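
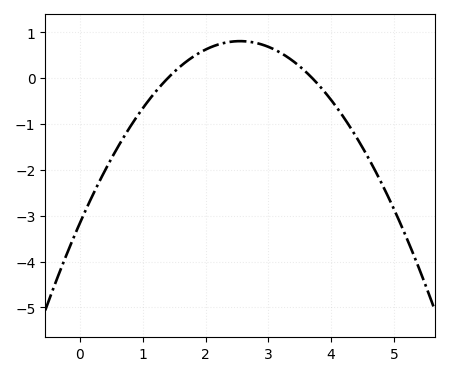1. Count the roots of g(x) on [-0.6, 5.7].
2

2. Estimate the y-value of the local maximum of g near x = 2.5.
0.8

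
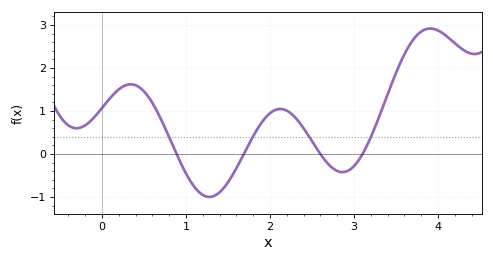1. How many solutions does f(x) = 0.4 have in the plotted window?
4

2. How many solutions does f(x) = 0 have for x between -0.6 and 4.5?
4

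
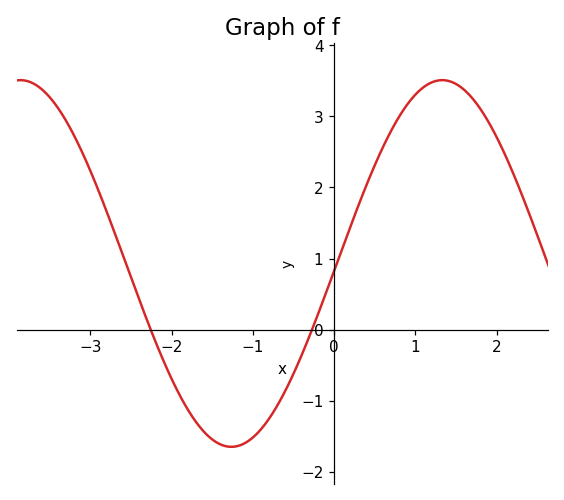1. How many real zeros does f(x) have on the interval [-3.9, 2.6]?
2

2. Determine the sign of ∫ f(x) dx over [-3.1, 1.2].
positive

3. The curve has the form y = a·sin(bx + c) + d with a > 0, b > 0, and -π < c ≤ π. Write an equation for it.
y = 2.58sin(1.21x - 0.04) + 0.93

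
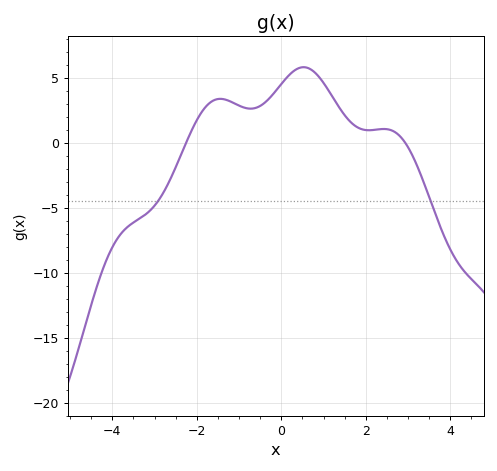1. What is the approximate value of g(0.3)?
5.5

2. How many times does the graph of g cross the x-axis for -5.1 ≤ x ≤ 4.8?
2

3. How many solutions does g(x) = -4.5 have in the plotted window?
2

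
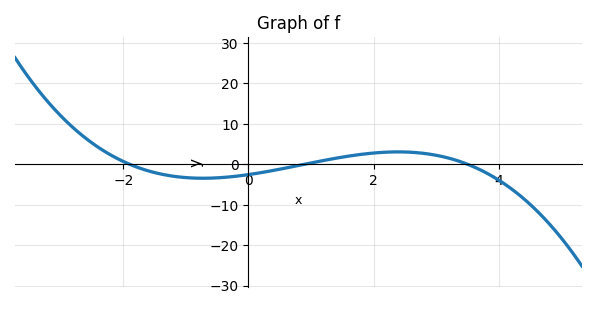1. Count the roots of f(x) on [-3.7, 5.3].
3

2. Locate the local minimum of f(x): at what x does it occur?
-0.8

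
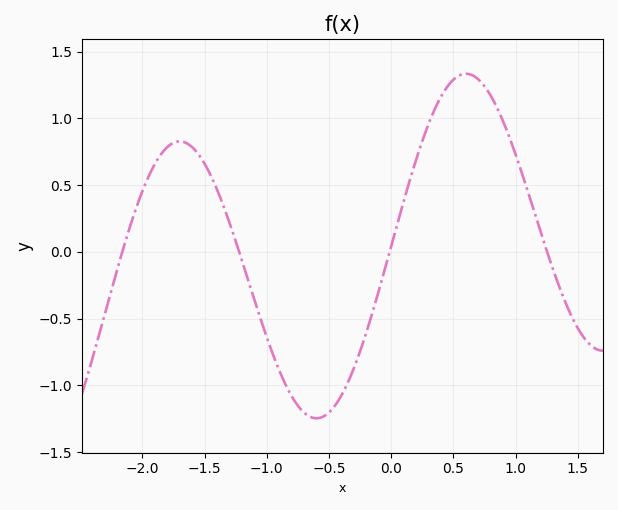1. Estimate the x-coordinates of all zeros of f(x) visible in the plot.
-2.2, -1.2, 0, 1.3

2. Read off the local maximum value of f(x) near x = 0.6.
1.35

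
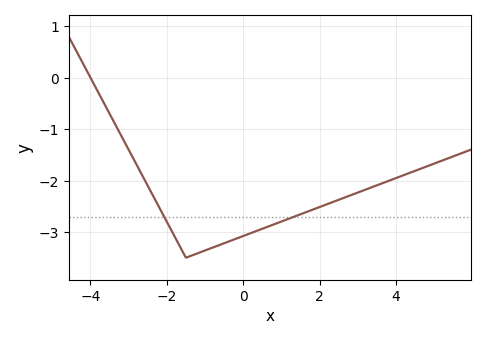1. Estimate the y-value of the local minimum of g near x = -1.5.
-3.5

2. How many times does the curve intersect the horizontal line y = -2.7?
2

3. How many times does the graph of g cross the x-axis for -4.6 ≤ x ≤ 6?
1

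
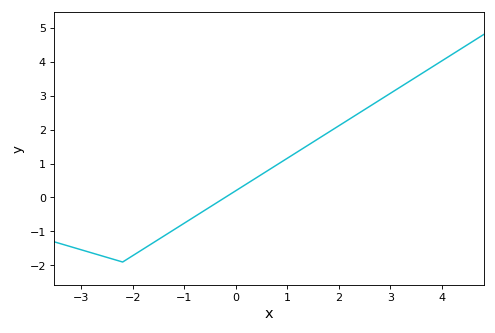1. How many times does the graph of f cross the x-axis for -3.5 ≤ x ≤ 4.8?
1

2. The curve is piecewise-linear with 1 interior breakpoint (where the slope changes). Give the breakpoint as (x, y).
(-2.2, -1.9)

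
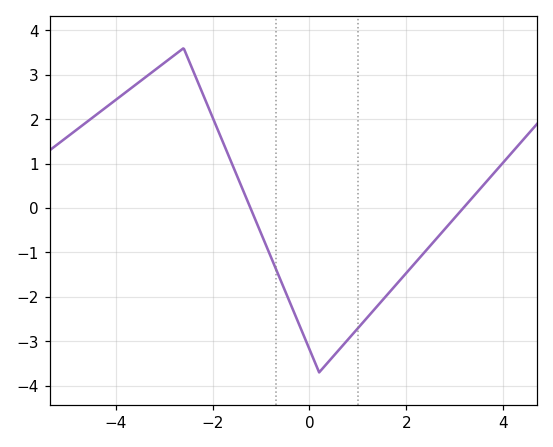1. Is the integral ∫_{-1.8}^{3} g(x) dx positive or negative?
negative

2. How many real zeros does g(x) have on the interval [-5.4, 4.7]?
2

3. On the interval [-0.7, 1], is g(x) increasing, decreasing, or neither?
neither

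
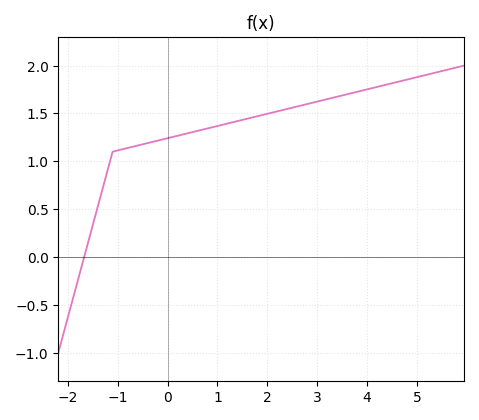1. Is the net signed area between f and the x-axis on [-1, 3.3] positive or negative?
positive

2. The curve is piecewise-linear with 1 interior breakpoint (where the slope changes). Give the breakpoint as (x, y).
(-1.1, 1.1)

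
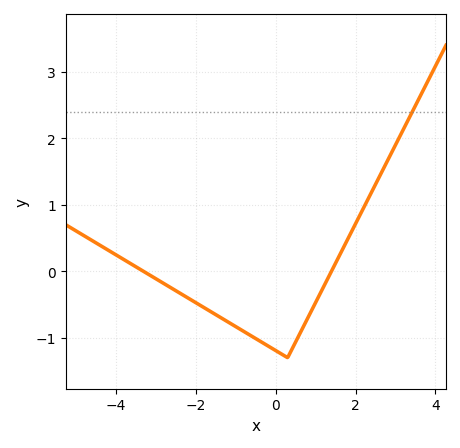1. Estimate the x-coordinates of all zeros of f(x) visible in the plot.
-3.31, 1.4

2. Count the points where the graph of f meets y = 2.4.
1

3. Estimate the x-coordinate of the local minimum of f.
0.3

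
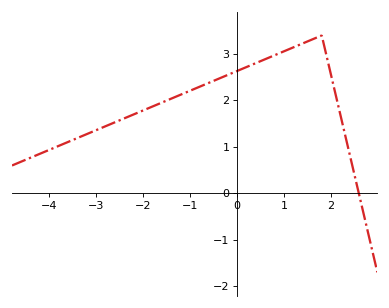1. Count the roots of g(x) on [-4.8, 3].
1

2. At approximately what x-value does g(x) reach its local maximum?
1.8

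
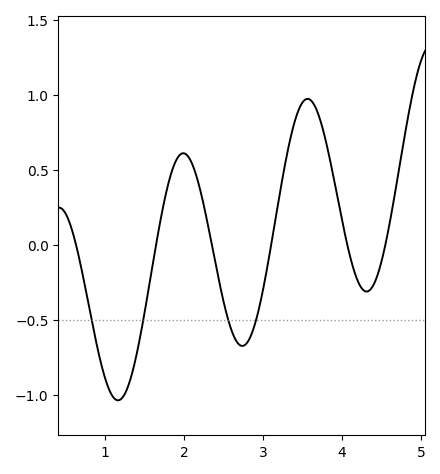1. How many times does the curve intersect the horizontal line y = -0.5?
4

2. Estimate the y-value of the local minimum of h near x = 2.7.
-0.65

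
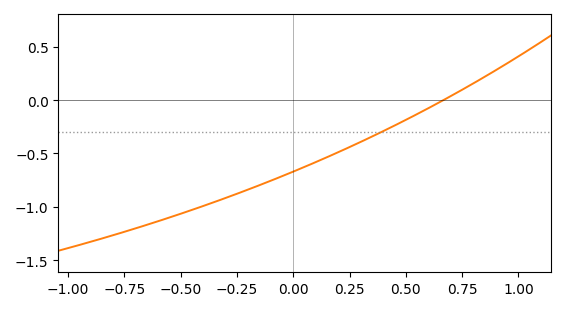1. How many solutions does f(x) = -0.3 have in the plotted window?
1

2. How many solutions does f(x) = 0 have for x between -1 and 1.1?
1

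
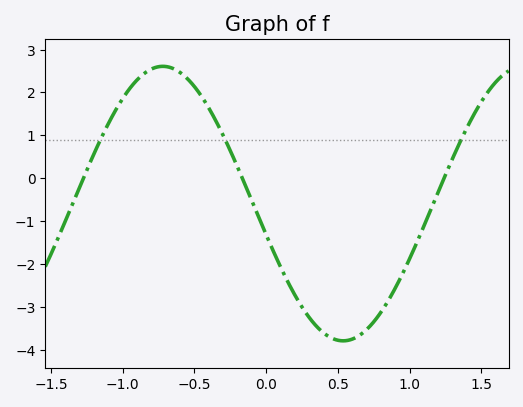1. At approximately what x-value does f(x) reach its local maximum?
-0.719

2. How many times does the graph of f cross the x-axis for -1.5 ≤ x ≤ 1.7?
3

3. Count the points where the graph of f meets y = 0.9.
3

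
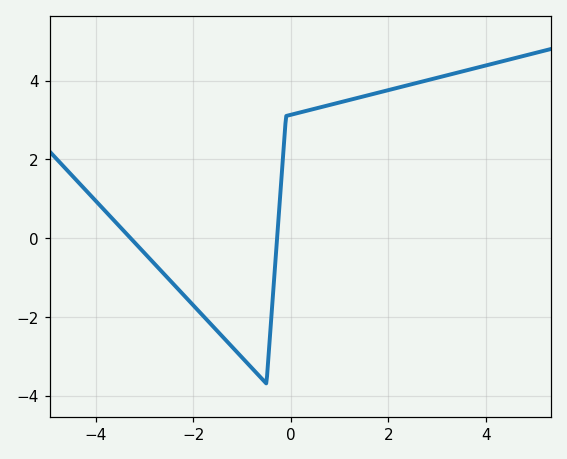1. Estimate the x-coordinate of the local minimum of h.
-0.4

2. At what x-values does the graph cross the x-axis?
-3.2, -0.2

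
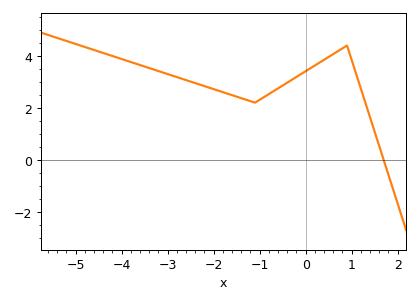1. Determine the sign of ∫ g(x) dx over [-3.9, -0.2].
positive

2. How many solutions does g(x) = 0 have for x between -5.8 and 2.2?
1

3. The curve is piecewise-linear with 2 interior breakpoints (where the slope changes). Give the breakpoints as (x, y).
(-1.1, 2.2); (0.9, 4.4)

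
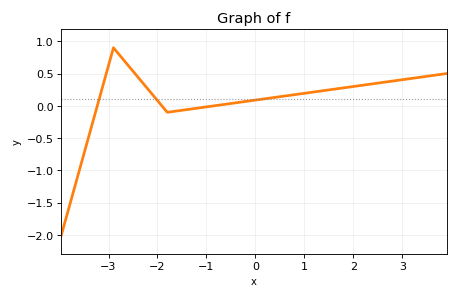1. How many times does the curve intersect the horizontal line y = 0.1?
3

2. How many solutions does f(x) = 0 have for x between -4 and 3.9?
3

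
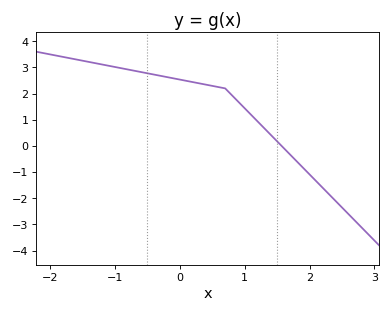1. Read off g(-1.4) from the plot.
3.2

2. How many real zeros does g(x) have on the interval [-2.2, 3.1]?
1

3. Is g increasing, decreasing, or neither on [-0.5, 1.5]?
decreasing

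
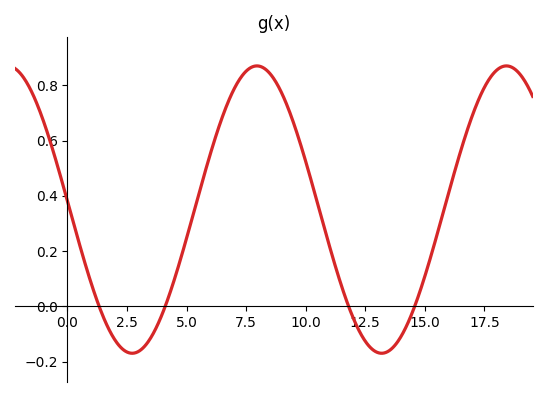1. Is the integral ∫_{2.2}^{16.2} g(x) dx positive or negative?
positive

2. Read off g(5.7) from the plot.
0.463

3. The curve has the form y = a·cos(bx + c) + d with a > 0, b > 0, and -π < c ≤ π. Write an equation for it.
y = 0.52cos(0.6x + 1.51) + 0.35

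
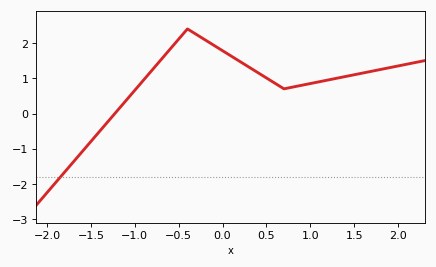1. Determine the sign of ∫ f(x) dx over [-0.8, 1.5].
positive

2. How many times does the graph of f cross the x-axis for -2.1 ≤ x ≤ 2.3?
1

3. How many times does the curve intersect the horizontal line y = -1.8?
1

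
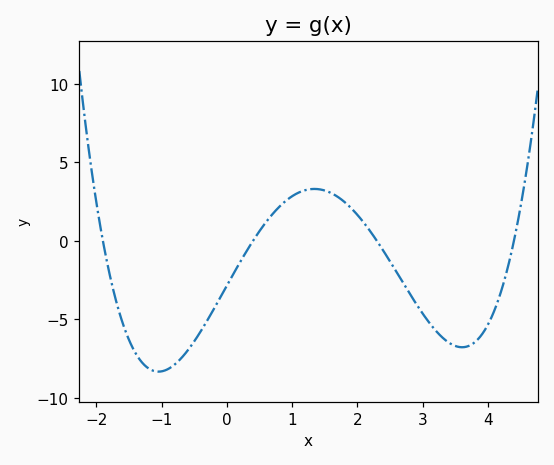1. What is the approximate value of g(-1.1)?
-8.3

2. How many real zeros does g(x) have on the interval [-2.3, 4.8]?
4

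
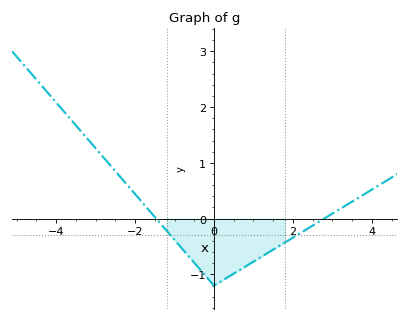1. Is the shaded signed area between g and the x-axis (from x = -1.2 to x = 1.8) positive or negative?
negative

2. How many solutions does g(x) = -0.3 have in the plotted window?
2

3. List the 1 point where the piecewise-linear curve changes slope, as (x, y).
(0, -1.2)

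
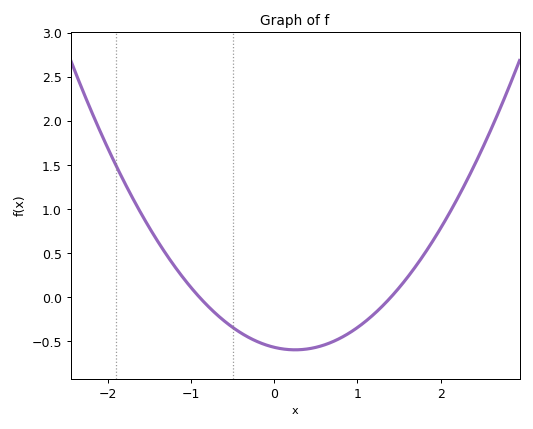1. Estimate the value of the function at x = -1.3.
0.486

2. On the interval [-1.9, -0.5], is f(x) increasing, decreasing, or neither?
decreasing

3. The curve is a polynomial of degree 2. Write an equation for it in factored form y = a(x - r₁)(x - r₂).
y = 0.45(x + 0.9)(x - 1.4)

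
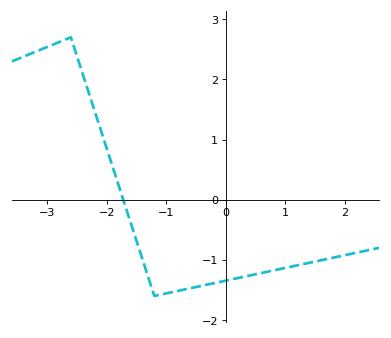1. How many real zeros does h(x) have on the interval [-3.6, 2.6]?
1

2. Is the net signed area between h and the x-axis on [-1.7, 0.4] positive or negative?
negative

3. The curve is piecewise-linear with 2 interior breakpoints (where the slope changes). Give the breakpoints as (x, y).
(-2.6, 2.7); (-1.2, -1.6)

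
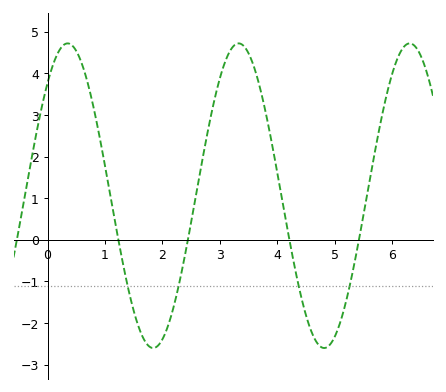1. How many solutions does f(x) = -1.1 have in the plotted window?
4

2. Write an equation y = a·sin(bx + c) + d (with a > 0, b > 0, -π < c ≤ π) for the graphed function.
y = 3.66sin(2.1x + 0.83) + 1.06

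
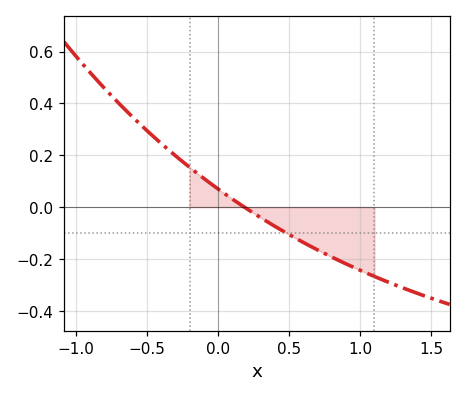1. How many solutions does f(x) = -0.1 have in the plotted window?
1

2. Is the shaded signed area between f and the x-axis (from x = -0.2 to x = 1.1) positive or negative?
negative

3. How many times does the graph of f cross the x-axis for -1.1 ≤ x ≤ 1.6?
1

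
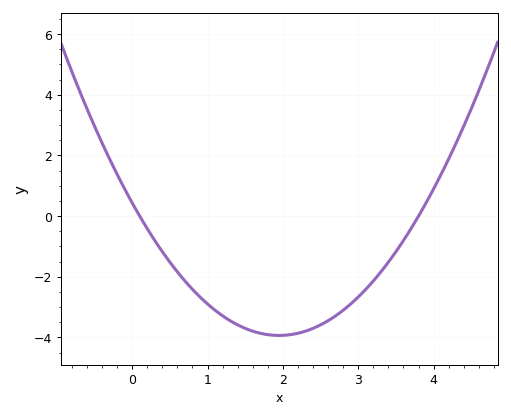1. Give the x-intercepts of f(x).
0.1, 3.8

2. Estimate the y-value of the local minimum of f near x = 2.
-4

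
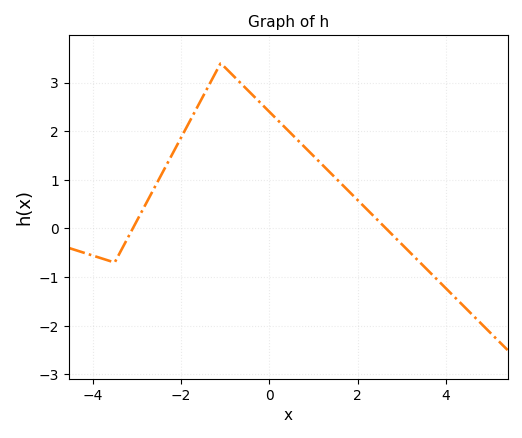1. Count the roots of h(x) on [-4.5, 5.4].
2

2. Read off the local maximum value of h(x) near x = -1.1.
3.4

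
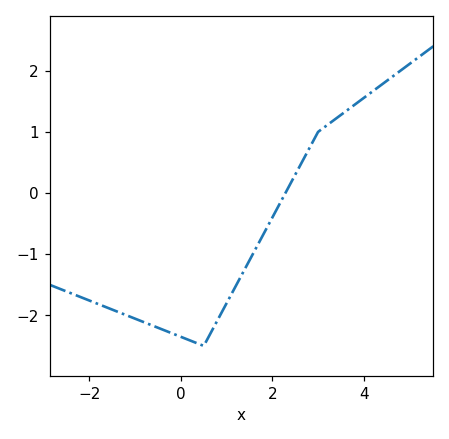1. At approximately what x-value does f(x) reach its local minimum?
0.4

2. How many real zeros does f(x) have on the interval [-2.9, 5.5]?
1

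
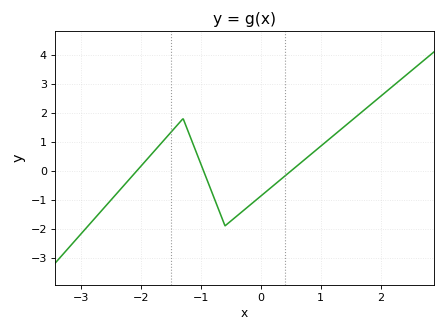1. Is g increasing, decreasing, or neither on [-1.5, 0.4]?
neither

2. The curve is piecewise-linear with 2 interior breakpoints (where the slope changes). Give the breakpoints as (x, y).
(-1.3, 1.8); (-0.6, -1.9)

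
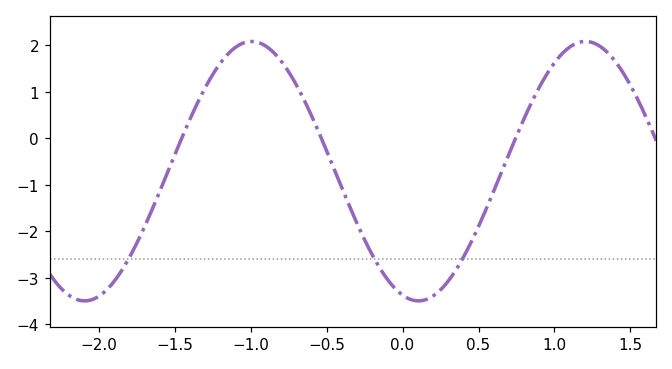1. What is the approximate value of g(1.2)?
2.08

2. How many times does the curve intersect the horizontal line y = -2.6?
3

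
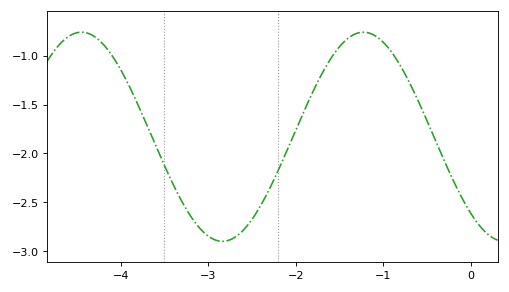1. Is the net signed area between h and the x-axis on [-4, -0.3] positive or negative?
negative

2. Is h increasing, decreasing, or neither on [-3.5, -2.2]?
neither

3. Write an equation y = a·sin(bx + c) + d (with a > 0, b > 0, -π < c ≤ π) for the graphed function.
y = 1.07sin(1.9x - 2.3) - 1.83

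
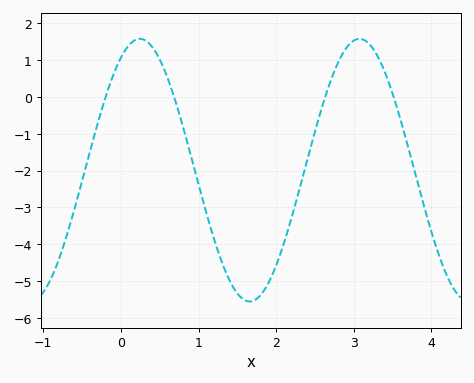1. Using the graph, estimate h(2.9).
1.32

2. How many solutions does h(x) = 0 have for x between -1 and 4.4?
4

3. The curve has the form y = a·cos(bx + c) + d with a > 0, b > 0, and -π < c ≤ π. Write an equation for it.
y = 3.57cos(2.22x - 0.542) - 1.99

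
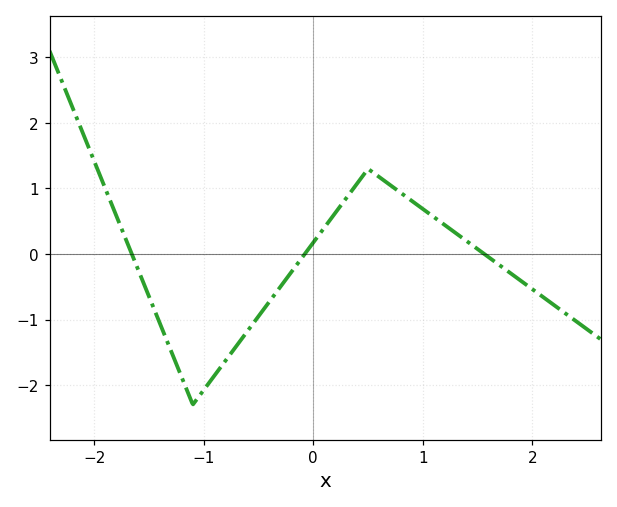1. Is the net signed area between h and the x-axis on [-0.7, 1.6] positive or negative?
positive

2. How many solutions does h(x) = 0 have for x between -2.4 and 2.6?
3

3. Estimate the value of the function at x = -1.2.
-1.89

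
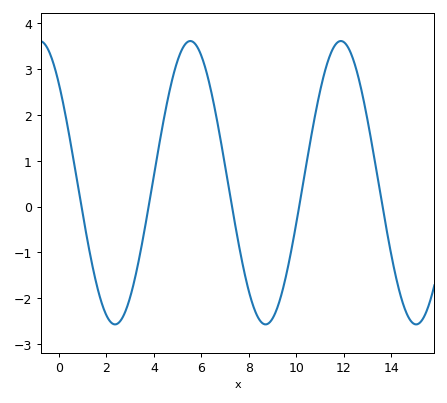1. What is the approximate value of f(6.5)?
2.3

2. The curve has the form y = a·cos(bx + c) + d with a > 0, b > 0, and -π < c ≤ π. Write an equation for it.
y = 3.09cos(0.99x + 0.8) + 0.52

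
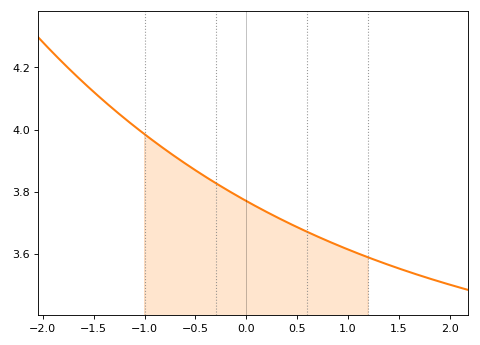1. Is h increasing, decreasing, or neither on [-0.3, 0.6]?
decreasing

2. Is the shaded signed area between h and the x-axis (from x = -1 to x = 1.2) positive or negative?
positive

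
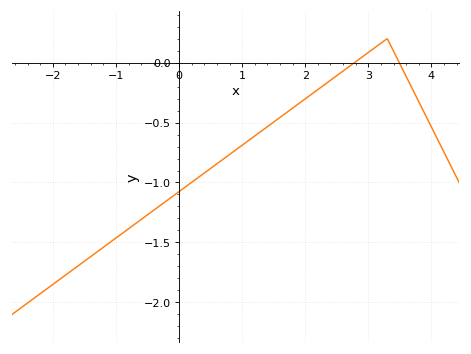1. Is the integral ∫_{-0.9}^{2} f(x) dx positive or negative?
negative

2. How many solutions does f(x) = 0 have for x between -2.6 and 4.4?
2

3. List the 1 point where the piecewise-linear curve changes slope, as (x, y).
(3.3, 0.2)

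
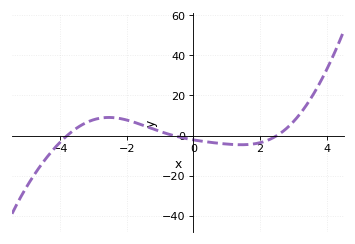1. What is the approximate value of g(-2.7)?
8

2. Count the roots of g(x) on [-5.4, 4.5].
3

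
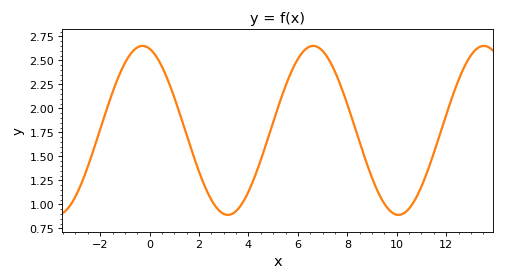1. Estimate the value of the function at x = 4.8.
1.7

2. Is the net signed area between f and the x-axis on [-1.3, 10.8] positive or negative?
positive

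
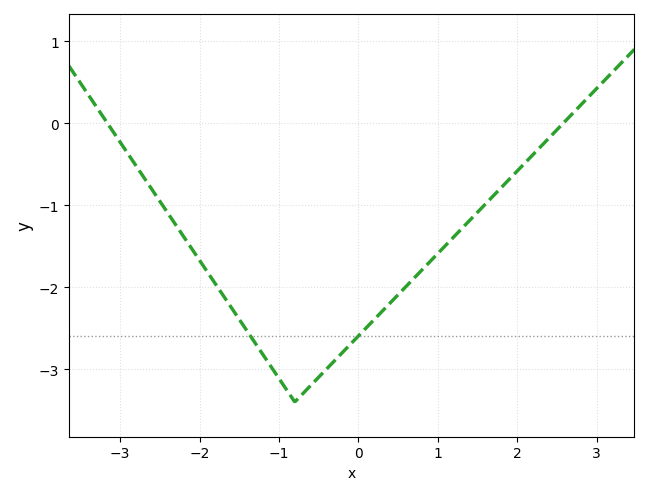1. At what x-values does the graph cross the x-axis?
-3.16, 2.58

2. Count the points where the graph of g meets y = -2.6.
2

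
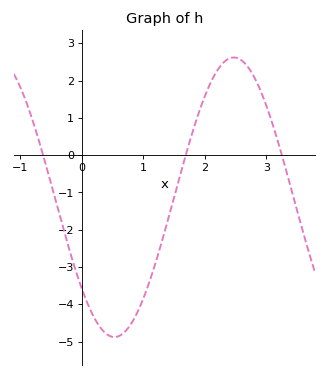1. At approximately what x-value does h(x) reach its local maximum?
2.47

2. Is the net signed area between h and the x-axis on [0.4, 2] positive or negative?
negative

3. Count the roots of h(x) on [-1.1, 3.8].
3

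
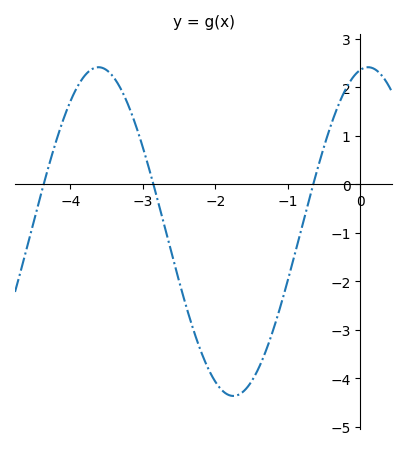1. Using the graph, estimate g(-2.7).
-0.879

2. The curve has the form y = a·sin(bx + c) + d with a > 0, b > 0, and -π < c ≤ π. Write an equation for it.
y = 3.39sin(1.69x + 1.39) - 0.98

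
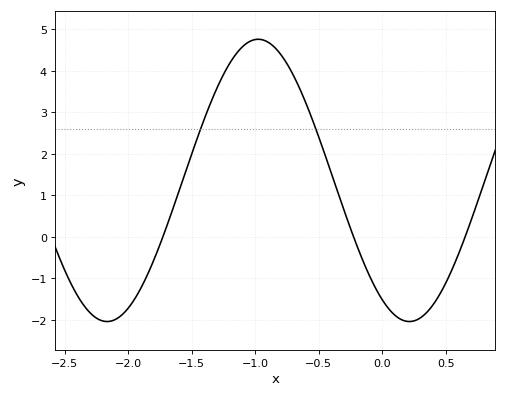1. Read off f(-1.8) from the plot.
-0.6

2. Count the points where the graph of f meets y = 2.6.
2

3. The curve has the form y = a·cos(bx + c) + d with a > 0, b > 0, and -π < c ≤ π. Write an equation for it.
y = 3.4cos(2.6x + 2.6) + 1.36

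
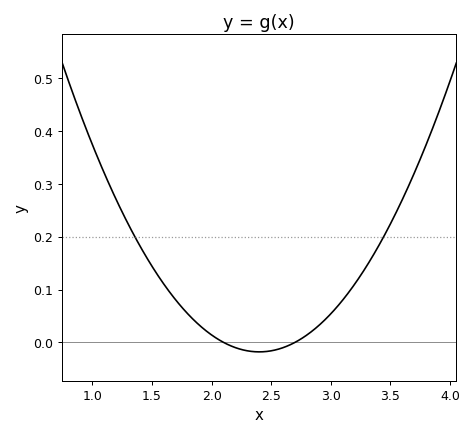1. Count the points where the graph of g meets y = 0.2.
2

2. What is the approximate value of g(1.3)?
0.224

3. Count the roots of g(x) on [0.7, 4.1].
2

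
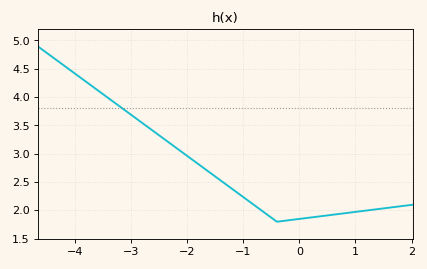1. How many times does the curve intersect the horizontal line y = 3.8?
1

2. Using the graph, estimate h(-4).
4.4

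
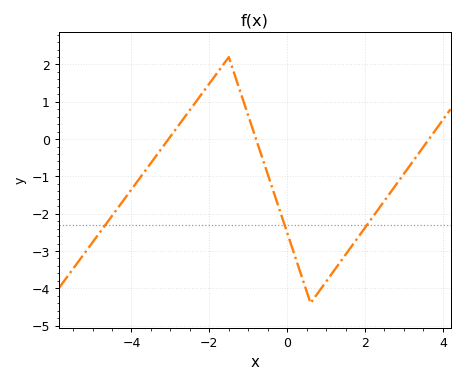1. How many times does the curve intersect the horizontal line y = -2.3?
3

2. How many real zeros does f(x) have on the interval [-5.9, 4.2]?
3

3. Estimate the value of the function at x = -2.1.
1.35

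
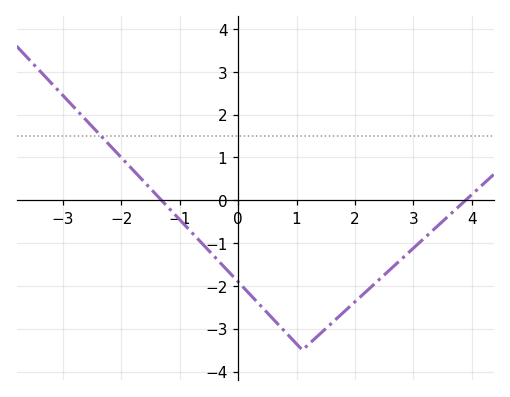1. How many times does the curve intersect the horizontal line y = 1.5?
1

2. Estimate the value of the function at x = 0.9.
-3.21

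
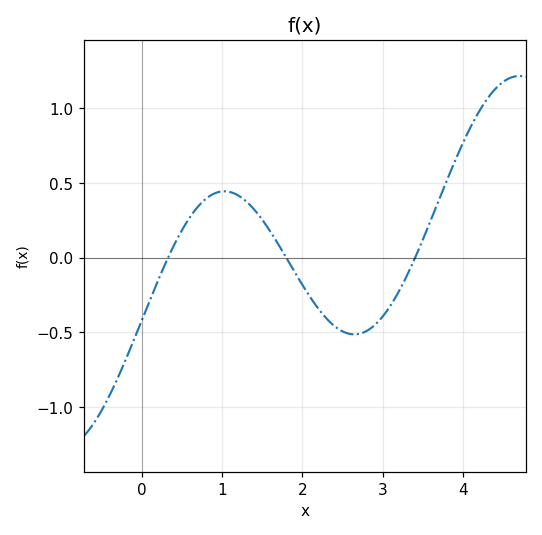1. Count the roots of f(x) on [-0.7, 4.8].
3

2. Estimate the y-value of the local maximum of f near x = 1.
0.45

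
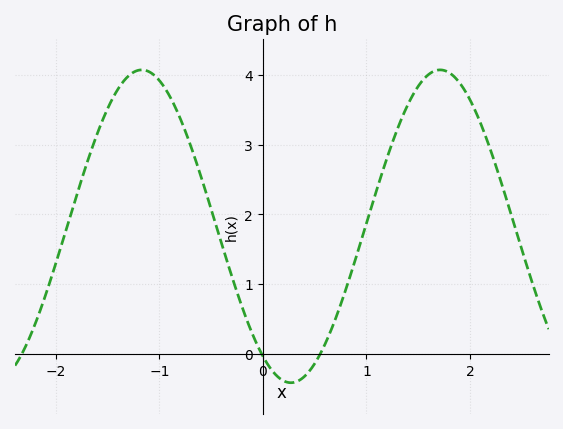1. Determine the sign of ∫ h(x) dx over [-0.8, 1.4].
positive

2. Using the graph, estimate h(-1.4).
3.8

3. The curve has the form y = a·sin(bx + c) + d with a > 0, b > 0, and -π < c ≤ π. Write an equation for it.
y = 2.24sin(2.2x - 2.2) + 1.83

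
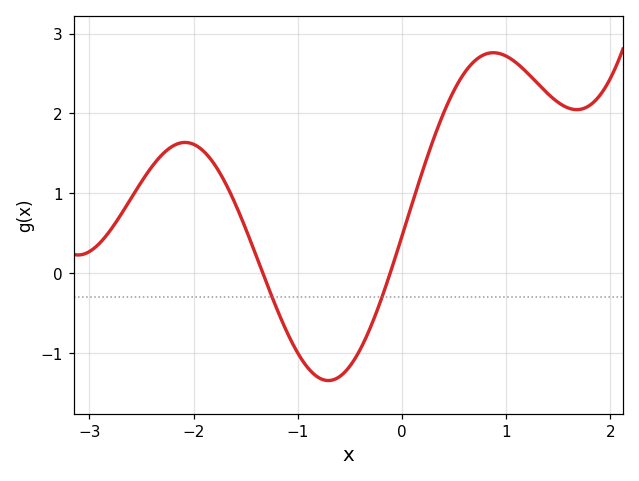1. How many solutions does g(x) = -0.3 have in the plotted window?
2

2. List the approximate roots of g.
-1.34, -0.115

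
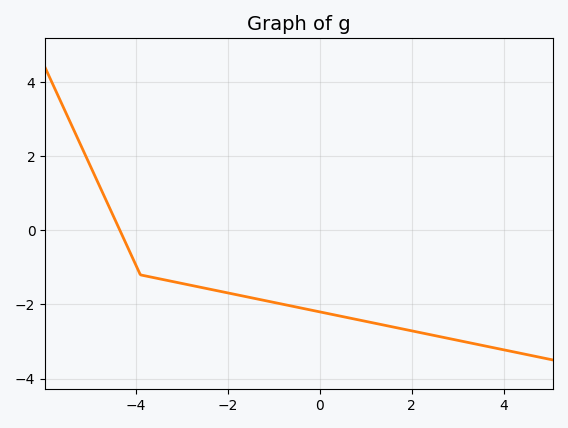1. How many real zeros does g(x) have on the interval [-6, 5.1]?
1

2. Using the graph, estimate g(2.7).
-2.8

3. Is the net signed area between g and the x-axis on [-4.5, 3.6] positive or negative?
negative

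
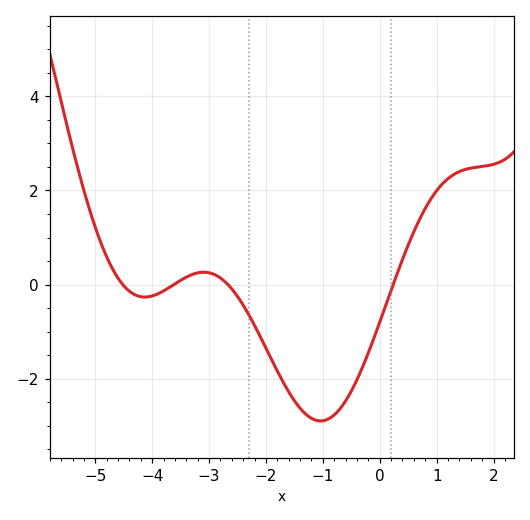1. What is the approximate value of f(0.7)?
1.4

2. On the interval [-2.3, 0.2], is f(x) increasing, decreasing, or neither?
neither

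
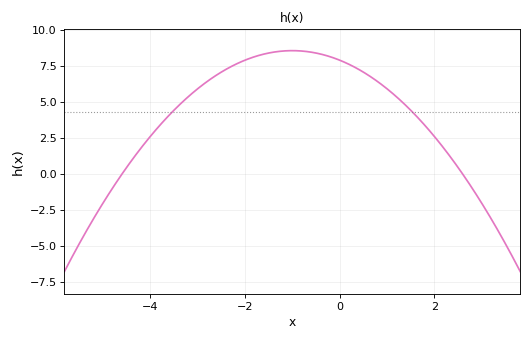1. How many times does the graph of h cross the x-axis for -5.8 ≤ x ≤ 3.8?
2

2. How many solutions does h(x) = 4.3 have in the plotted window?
2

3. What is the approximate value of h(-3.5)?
4.4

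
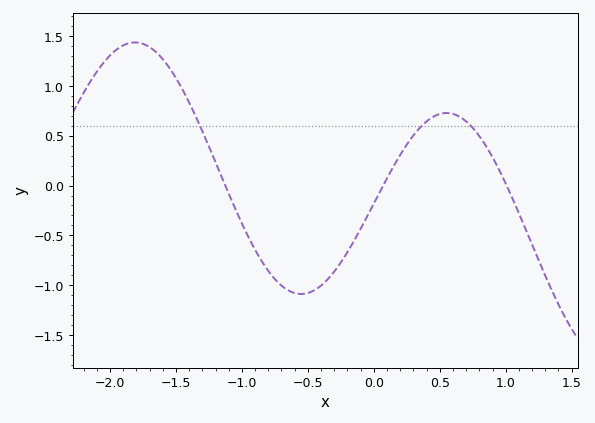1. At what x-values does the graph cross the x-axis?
-1.13, 0.07, 1.01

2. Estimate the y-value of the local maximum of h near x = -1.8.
1.44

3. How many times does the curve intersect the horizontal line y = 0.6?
3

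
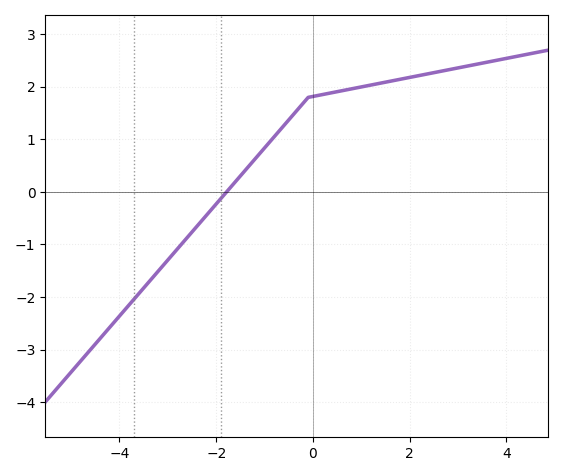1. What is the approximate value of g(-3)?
-1.3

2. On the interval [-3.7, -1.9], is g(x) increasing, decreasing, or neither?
increasing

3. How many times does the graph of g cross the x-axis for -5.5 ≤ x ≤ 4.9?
1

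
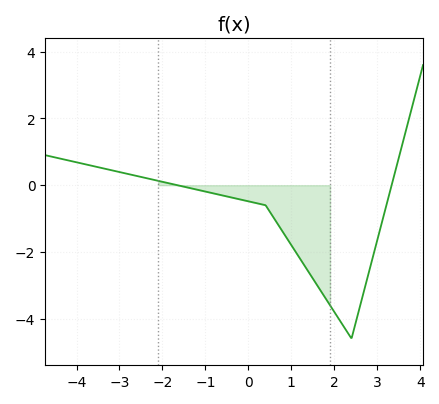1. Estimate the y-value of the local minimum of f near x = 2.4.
-4.59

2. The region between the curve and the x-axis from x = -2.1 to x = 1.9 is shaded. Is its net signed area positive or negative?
negative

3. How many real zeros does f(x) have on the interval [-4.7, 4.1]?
2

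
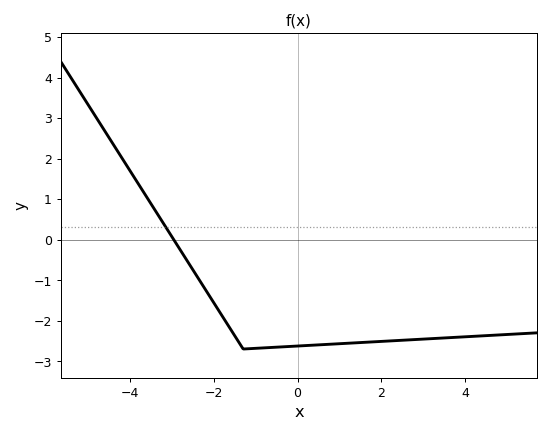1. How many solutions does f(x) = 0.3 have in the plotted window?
1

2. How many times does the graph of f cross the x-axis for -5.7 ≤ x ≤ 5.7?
1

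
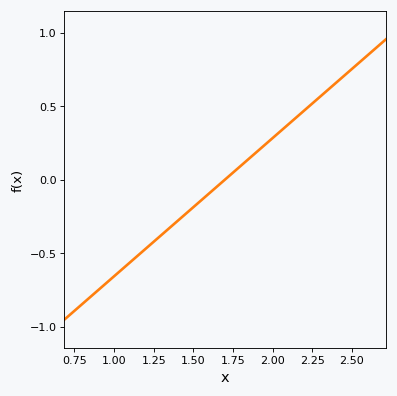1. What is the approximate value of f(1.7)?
0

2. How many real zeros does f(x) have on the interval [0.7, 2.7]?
1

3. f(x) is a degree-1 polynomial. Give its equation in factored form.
y = 0.94(x - 1.7)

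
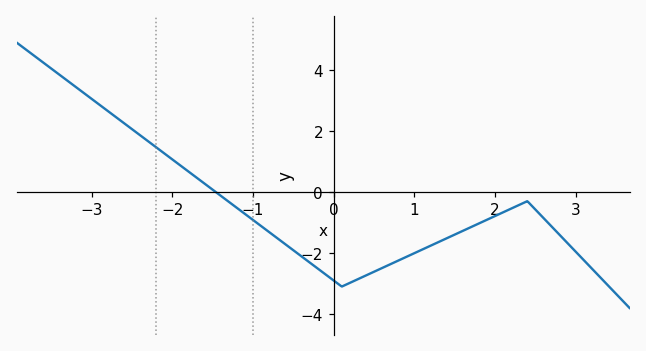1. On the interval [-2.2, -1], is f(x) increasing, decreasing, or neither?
decreasing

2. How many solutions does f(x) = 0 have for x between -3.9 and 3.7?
1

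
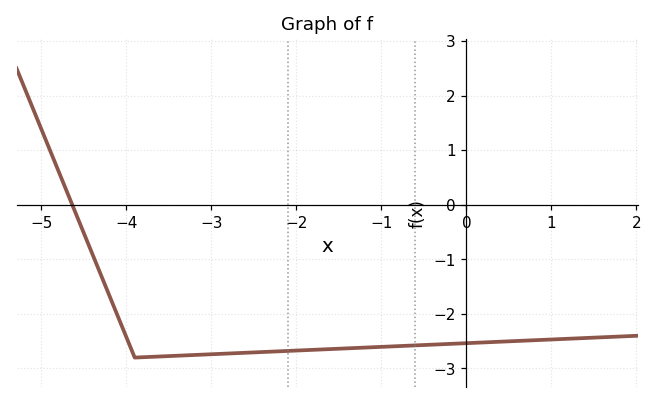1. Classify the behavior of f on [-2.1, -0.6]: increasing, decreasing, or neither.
increasing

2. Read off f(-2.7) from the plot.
-2.7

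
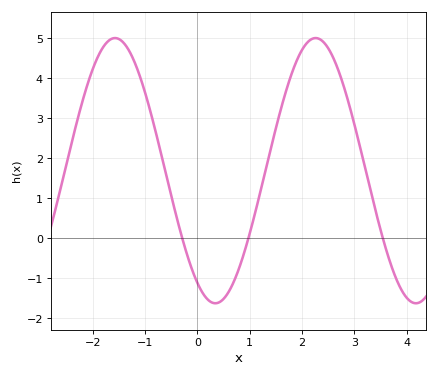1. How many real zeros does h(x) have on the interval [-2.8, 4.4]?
3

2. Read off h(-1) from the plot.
3.64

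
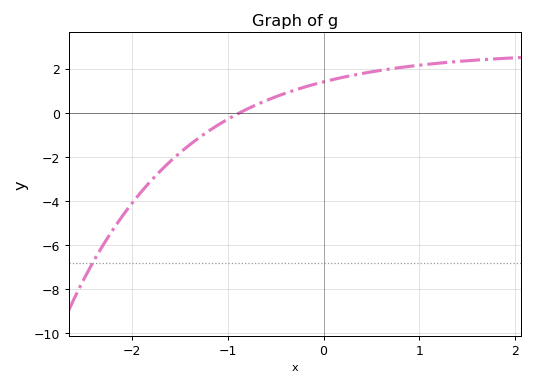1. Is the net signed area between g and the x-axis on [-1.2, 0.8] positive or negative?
positive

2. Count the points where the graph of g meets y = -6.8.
1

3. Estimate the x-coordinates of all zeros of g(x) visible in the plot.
-0.9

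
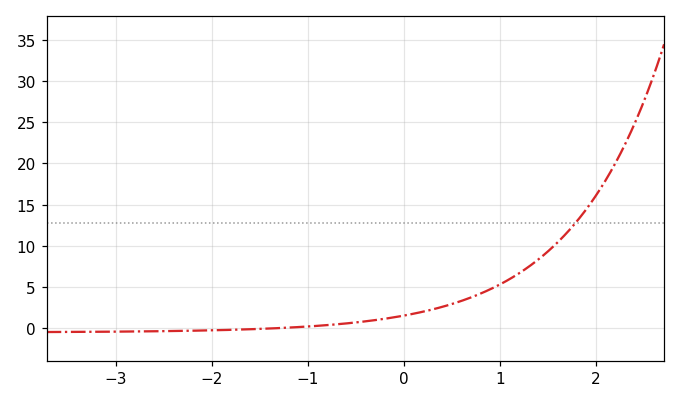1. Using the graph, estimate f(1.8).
13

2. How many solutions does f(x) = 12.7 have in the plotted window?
1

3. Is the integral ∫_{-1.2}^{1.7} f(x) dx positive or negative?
positive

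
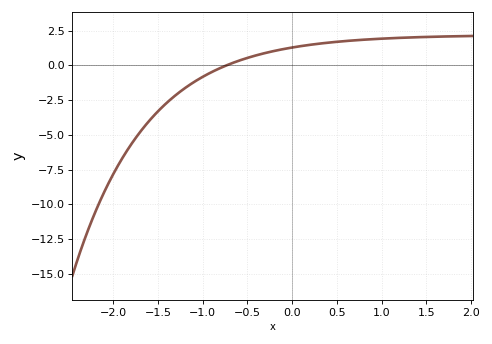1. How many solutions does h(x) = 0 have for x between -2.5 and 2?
1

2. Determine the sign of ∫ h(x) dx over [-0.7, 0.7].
positive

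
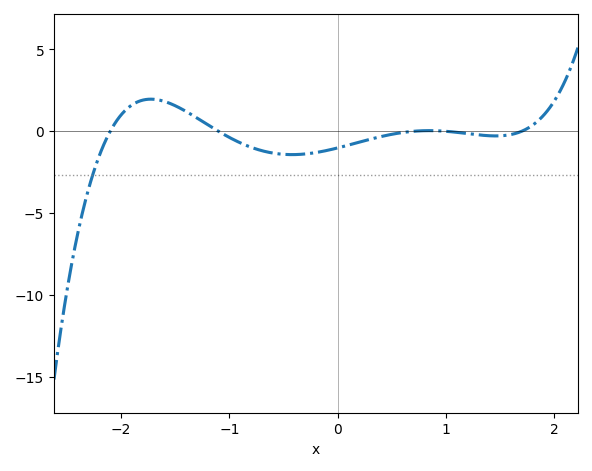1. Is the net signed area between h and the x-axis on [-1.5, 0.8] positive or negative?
negative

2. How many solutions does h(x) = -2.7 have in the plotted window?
1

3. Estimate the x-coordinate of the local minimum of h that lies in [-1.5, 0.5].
-0.42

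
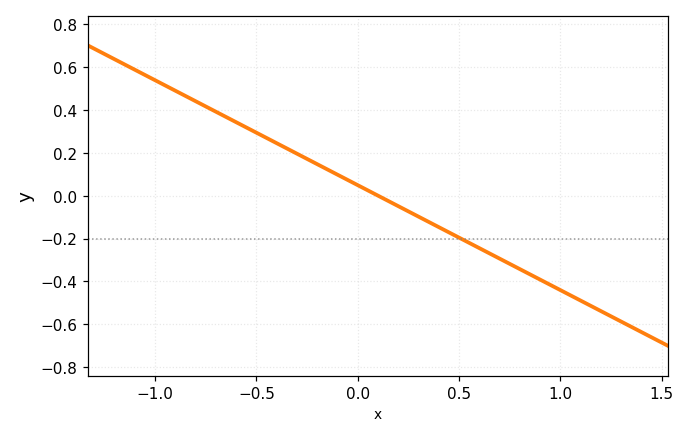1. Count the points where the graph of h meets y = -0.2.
1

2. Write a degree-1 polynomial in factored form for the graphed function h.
y = -0.49(x - 0.1)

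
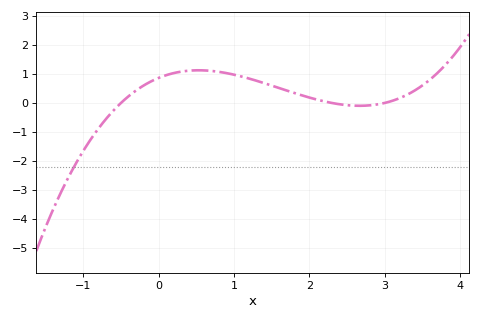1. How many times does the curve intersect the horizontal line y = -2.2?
1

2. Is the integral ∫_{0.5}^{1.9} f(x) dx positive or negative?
positive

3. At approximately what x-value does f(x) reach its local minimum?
2.7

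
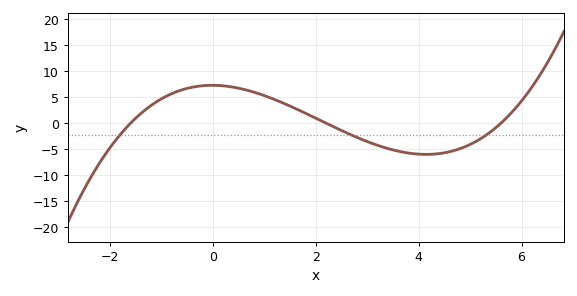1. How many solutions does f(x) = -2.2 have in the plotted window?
3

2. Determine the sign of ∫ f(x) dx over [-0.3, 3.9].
positive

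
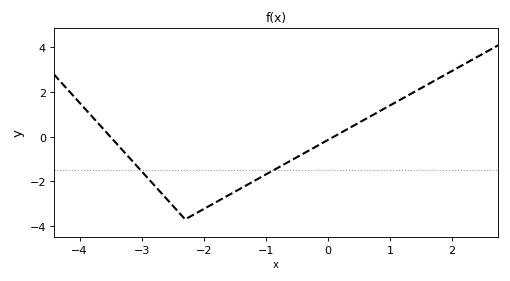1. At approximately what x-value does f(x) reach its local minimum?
-2.3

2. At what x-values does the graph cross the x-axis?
-3.5, 0.094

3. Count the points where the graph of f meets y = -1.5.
2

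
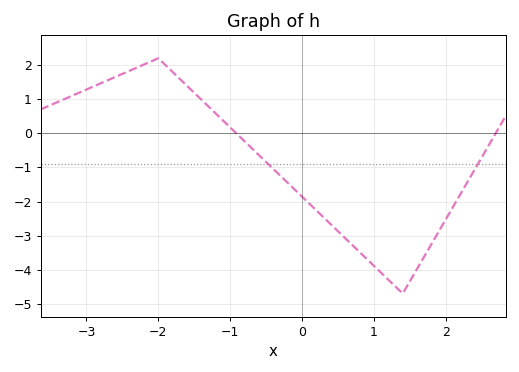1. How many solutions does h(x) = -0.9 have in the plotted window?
2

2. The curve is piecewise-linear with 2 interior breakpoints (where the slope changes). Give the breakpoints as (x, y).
(-2, 2.2); (1.4, -4.7)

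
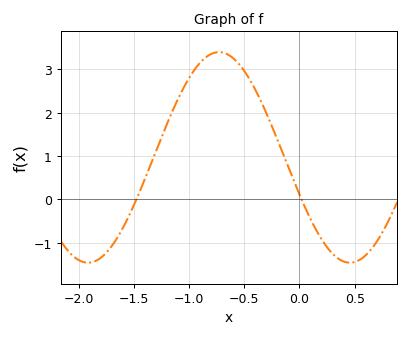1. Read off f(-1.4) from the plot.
0.467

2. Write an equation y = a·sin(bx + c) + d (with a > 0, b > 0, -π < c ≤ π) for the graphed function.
y = 2.43sin(2.65x - 2.78) + 0.97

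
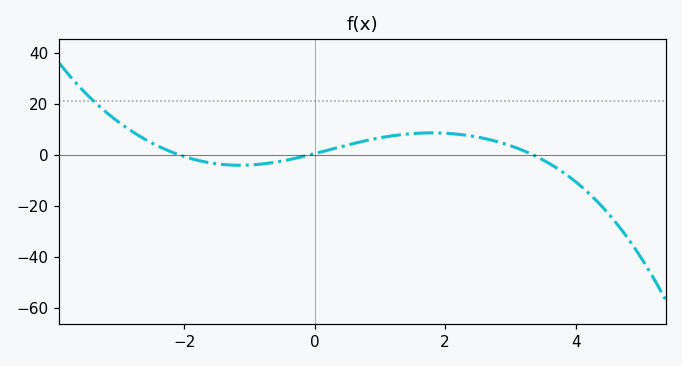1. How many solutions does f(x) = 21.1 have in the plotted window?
1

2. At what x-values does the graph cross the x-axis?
-2, 0, 3.4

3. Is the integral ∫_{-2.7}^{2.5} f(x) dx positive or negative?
positive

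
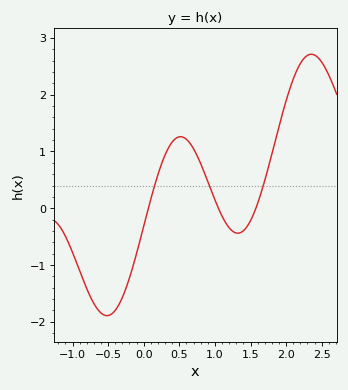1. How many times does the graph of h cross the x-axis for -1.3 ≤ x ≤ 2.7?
3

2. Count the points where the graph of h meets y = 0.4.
3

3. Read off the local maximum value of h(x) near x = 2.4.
2.7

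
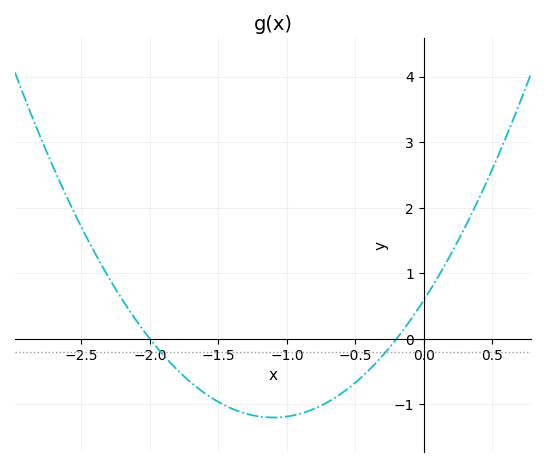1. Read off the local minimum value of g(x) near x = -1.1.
-1.2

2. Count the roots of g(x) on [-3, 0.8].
2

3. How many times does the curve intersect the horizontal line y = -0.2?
2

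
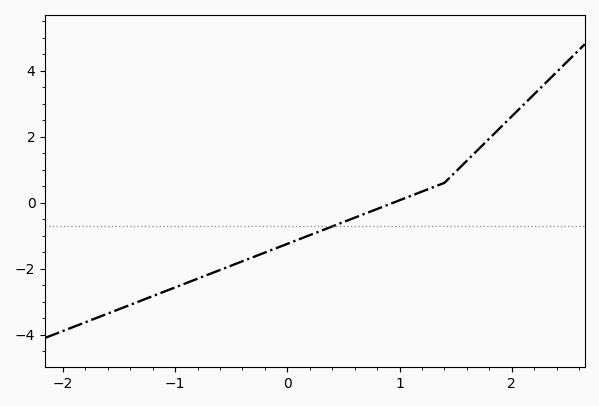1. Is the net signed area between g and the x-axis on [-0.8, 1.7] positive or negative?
negative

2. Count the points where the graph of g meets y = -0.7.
1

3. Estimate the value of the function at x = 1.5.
1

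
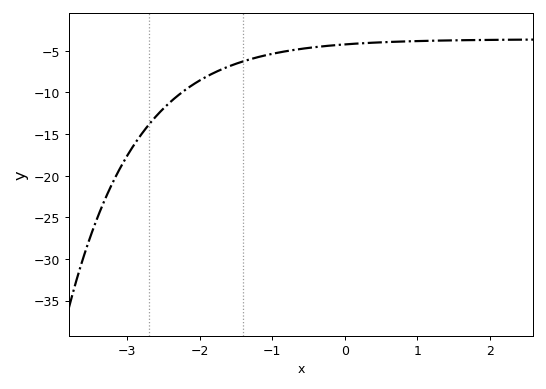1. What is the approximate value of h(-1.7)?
-7.23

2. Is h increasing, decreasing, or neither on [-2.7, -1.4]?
increasing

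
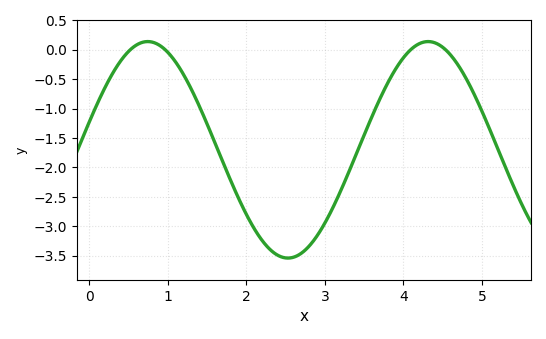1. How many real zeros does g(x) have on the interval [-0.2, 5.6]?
4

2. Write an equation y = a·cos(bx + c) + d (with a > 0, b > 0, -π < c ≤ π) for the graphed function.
y = 1.84cos(1.8x - 1.3) - 1.7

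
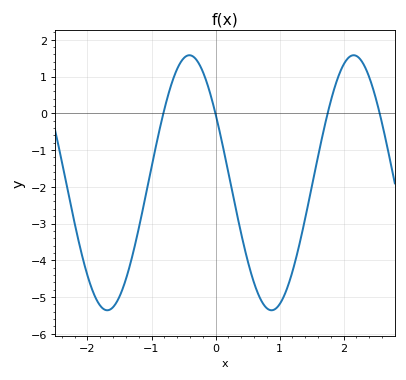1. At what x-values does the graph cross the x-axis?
-0.8, 0, 1.8, 2.6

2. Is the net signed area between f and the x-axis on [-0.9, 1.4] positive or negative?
negative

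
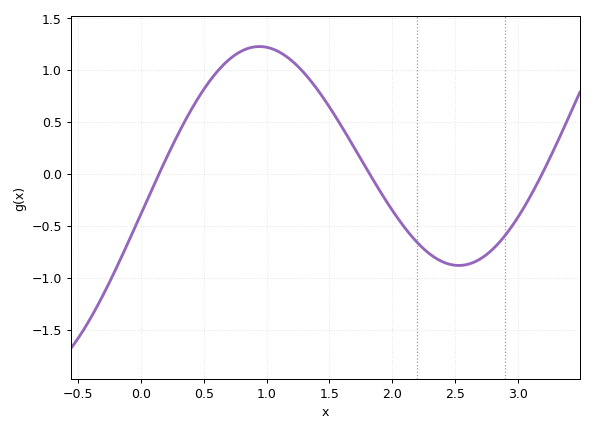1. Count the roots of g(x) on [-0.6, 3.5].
3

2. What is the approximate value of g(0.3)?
0.394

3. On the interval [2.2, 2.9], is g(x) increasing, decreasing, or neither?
neither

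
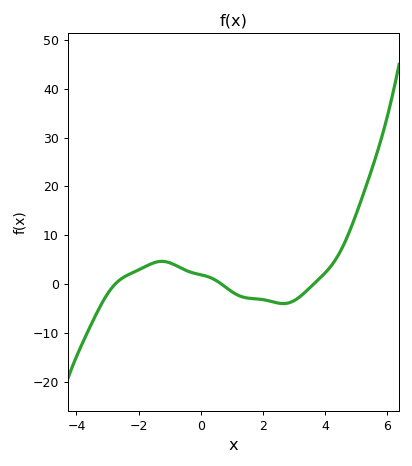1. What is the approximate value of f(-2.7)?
0.35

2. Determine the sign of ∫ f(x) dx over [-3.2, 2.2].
positive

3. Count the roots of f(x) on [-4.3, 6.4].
3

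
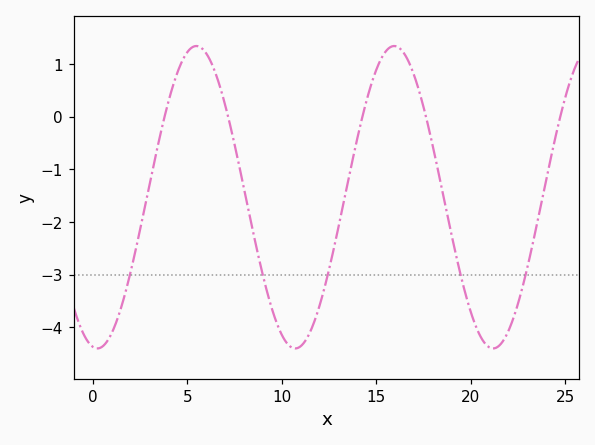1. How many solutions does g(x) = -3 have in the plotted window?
5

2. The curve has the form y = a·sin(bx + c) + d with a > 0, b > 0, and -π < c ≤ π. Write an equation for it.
y = 2.87sin(0.6x - 1.7) - 1.53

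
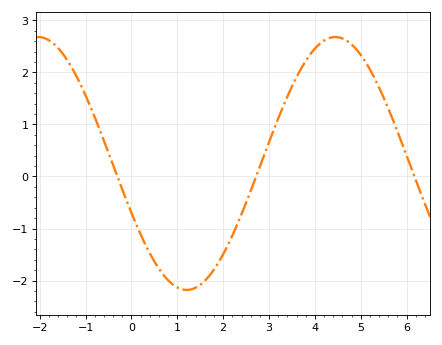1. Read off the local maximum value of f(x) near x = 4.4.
2.7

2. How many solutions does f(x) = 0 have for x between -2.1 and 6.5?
3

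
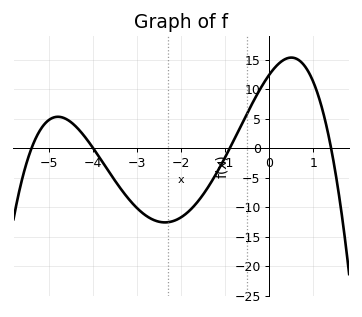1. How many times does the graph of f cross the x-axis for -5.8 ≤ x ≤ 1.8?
4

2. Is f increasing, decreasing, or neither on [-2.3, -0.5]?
increasing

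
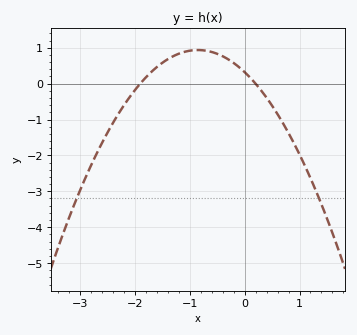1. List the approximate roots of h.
-1.9, 0.2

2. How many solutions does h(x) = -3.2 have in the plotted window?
2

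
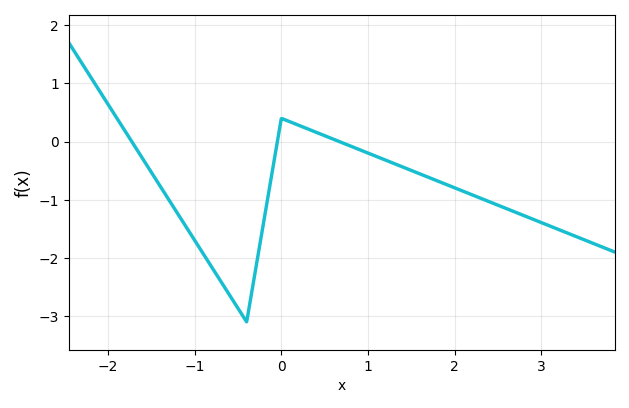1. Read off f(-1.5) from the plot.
-0.529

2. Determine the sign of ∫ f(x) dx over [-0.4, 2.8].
negative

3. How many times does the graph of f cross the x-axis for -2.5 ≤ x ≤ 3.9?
3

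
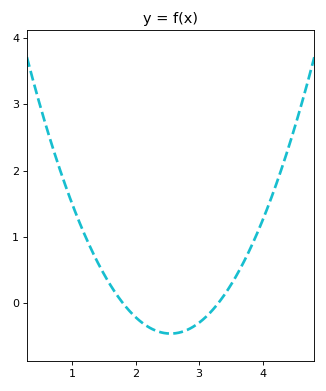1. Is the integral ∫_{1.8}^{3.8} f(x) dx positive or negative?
negative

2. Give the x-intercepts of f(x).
1.8, 3.3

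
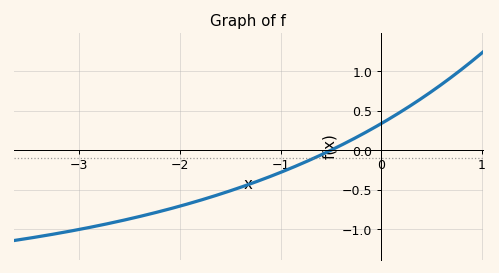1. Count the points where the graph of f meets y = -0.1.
1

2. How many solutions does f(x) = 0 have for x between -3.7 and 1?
1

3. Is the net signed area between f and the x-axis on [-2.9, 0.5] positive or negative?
negative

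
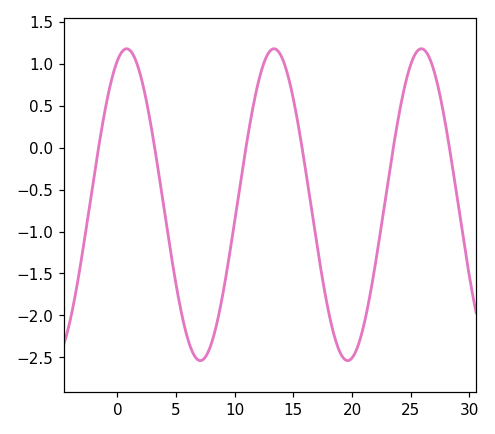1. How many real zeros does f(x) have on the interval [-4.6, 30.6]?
6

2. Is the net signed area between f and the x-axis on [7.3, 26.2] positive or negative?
negative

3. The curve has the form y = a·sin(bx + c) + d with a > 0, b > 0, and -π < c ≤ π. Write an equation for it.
y = 1.86sin(0.5x + 1.2) - 0.68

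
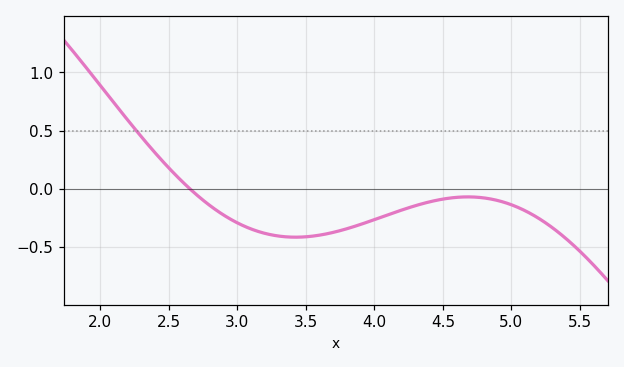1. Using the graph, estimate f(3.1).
-0.347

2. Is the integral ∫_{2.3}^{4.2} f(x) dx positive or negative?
negative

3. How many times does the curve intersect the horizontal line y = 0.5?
1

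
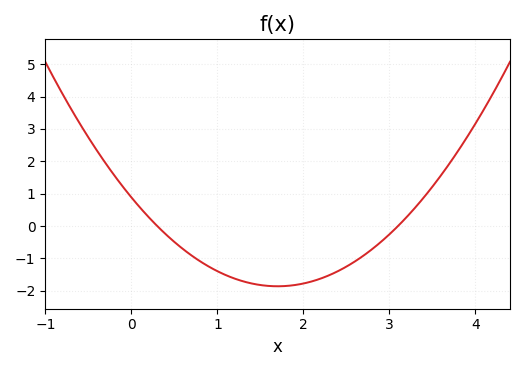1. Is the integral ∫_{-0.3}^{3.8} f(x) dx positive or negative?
negative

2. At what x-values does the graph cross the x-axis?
0.3, 3.1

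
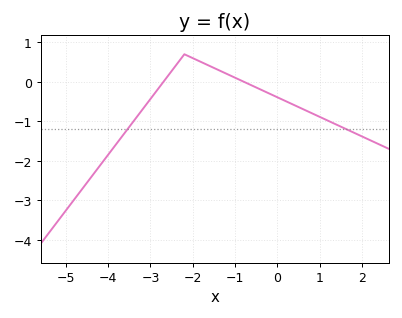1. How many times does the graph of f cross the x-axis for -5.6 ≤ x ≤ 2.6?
2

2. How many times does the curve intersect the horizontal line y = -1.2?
2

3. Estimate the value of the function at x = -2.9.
-0.289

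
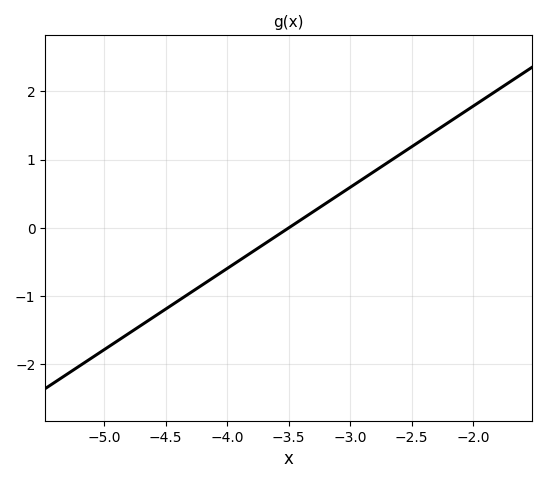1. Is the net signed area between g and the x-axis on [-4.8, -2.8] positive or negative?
negative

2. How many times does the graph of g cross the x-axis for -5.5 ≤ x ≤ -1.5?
1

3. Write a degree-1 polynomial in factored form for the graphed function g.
y = 1.19(x + 3.5)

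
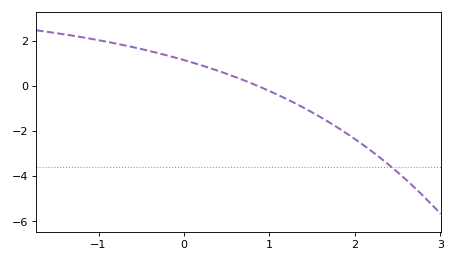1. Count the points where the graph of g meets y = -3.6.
1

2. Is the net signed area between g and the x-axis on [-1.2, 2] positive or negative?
positive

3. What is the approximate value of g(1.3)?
-0.764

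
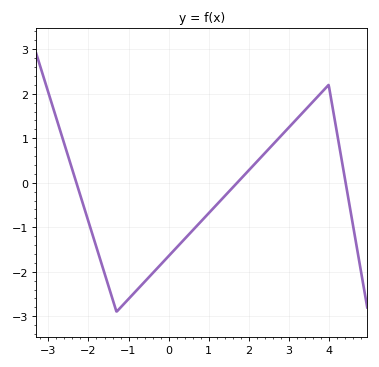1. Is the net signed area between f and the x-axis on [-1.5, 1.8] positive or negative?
negative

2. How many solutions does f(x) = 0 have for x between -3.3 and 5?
3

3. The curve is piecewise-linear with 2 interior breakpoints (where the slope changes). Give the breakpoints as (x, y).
(-1.3, -2.9); (4, 2.2)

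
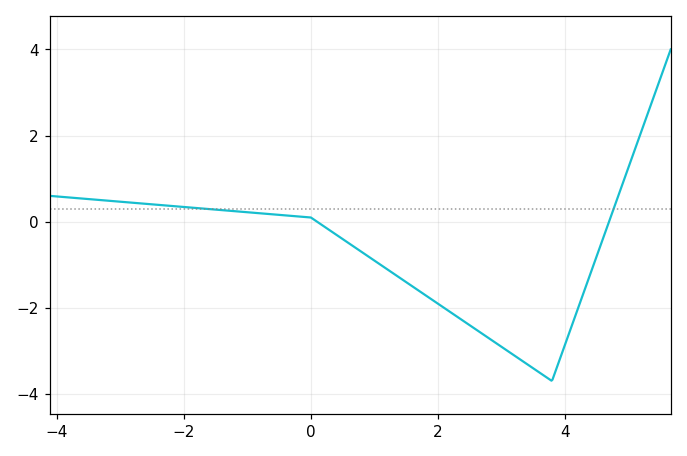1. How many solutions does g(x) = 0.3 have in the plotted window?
2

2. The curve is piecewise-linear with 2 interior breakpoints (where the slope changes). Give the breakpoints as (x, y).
(0, 0.1); (3.8, -3.7)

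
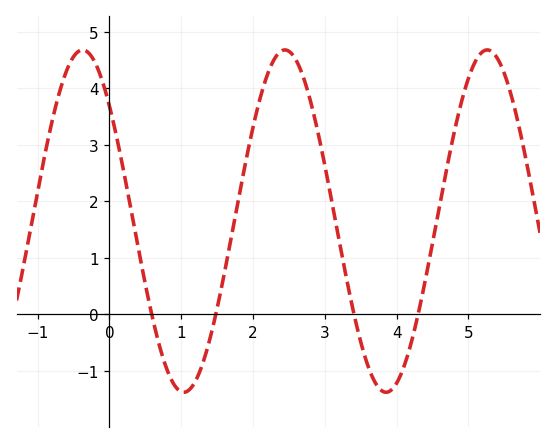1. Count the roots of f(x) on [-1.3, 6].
4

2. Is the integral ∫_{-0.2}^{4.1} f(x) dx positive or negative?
positive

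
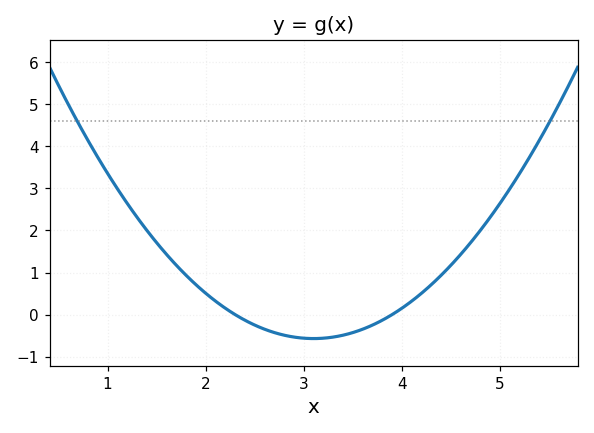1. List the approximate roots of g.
2.3, 3.9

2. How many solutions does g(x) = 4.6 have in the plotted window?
2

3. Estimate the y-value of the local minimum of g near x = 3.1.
-0.57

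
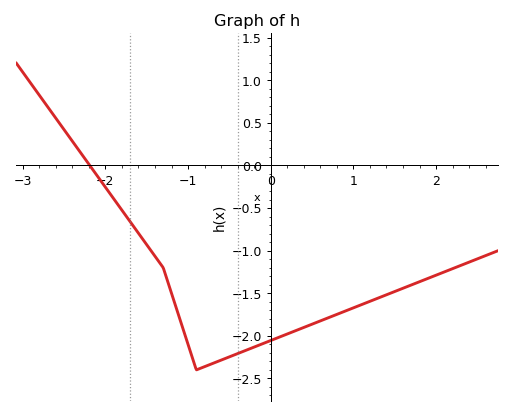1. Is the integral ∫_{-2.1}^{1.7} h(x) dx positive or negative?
negative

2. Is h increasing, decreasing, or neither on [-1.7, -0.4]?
neither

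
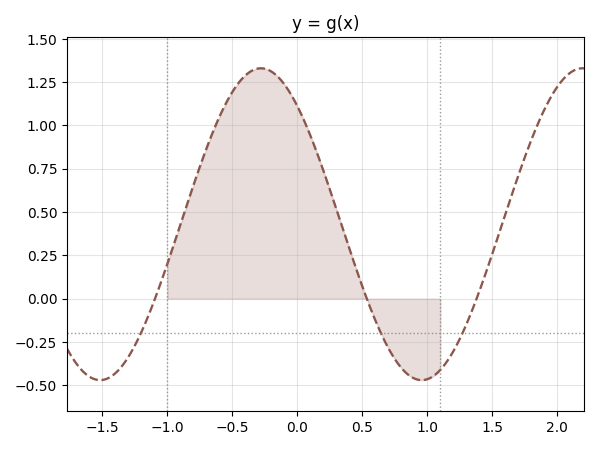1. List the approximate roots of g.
-1.09, 0.534, 1.38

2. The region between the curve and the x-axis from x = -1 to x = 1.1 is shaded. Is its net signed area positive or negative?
positive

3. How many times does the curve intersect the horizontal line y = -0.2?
3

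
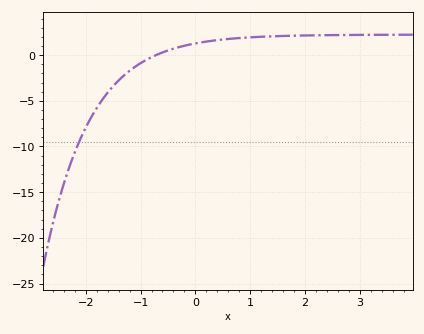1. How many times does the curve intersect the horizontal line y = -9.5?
1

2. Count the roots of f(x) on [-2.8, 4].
1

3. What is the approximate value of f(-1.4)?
-3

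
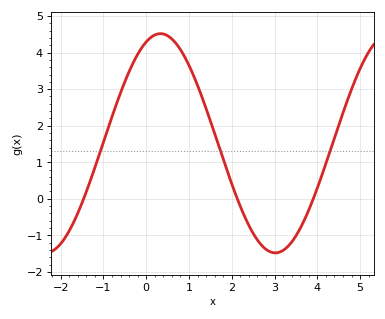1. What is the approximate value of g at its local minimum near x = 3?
-1.5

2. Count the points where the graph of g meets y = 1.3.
3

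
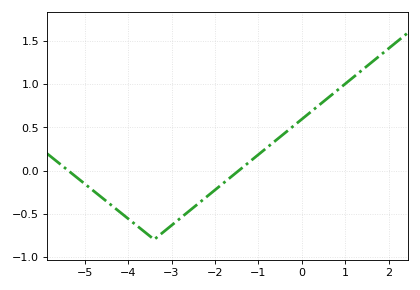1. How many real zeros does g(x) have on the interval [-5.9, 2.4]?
2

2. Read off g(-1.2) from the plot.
0.1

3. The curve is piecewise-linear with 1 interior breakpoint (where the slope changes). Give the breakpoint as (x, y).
(-3.4, -0.8)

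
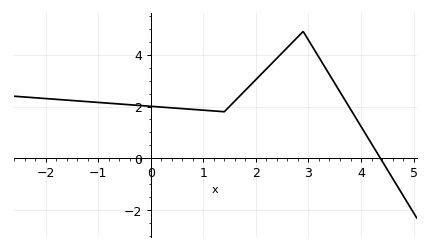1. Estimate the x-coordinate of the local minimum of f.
1.4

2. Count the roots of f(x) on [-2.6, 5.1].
1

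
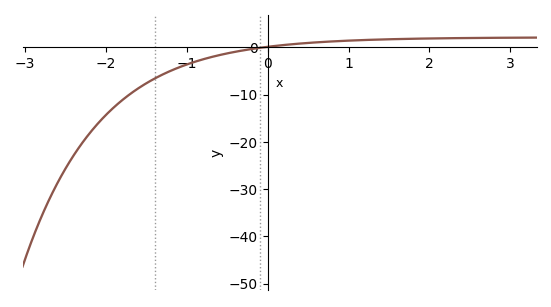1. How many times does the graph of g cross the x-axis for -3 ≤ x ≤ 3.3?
1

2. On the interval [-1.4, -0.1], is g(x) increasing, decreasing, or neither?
increasing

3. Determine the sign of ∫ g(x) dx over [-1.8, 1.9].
negative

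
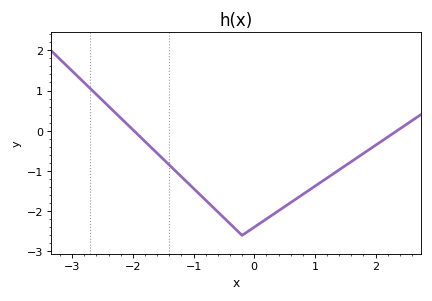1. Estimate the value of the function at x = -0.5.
-2.16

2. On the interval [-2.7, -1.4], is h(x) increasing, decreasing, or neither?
decreasing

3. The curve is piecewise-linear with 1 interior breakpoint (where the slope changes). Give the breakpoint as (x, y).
(-0.2, -2.6)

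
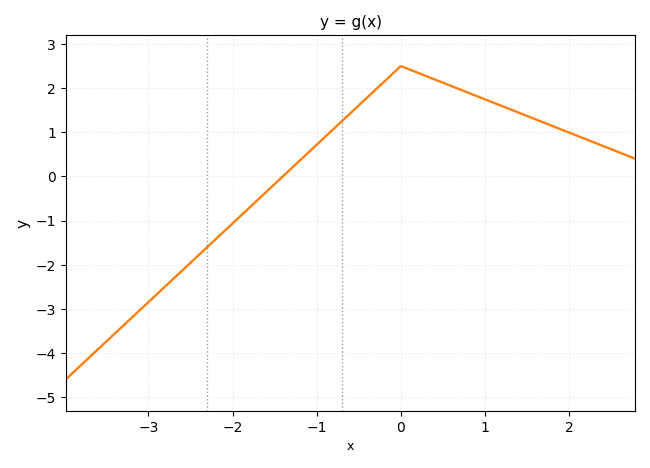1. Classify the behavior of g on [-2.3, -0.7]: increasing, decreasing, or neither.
increasing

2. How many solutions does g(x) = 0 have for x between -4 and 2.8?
1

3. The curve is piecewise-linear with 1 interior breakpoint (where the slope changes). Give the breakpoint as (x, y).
(0, 2.5)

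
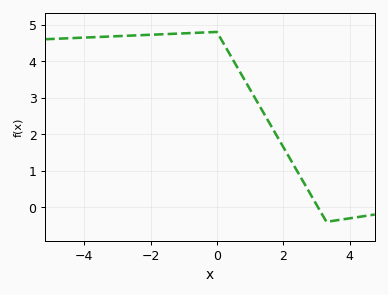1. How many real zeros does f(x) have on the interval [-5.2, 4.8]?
1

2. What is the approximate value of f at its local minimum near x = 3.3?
-0.4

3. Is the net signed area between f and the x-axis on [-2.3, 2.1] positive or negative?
positive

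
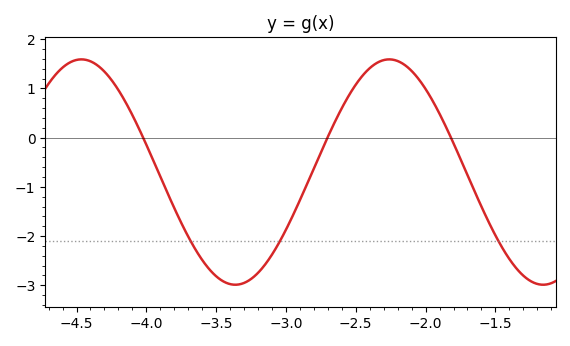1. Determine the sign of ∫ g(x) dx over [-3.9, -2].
negative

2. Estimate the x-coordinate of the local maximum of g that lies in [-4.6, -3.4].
-4.46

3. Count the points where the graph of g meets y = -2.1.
3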